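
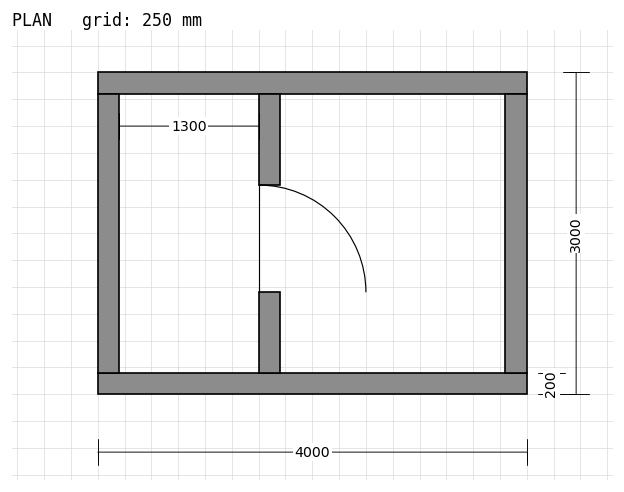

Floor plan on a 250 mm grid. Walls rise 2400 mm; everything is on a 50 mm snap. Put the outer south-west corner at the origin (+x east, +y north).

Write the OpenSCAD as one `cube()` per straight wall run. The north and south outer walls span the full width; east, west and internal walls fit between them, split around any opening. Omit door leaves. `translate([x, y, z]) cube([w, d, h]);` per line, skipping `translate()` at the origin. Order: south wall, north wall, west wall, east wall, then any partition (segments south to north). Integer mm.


cube([4000, 200, 2400]);
translate([0, 2800, 0]) cube([4000, 200, 2400]);
translate([0, 200, 0]) cube([200, 2600, 2400]);
translate([3800, 200, 0]) cube([200, 2600, 2400]);
translate([1500, 200, 0]) cube([200, 750, 2400]);
translate([1500, 1950, 0]) cube([200, 850, 2400]);


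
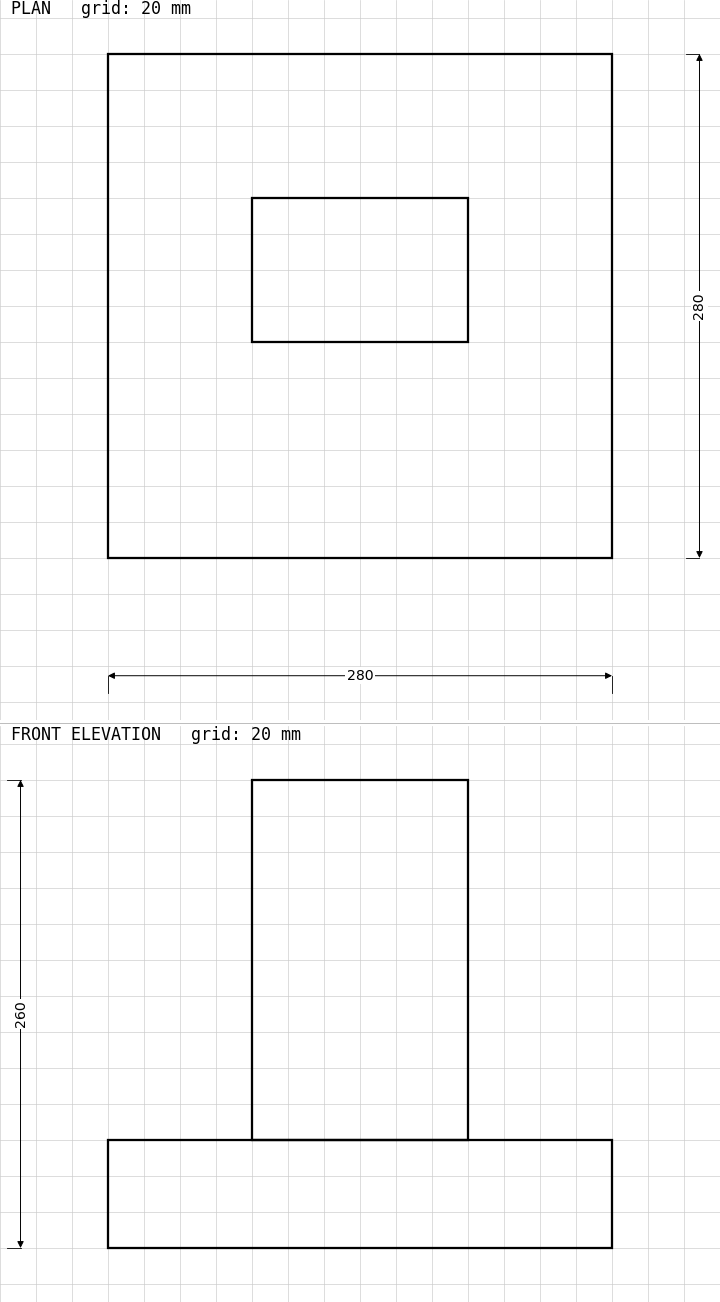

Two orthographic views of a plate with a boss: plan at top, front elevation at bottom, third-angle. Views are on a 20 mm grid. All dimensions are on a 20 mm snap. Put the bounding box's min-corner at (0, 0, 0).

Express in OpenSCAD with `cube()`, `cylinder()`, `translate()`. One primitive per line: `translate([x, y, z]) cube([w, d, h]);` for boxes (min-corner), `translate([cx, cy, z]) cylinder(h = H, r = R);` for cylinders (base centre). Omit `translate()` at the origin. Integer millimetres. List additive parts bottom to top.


cube([280, 280, 60]);
translate([80, 120, 60]) cube([120, 80, 200]);


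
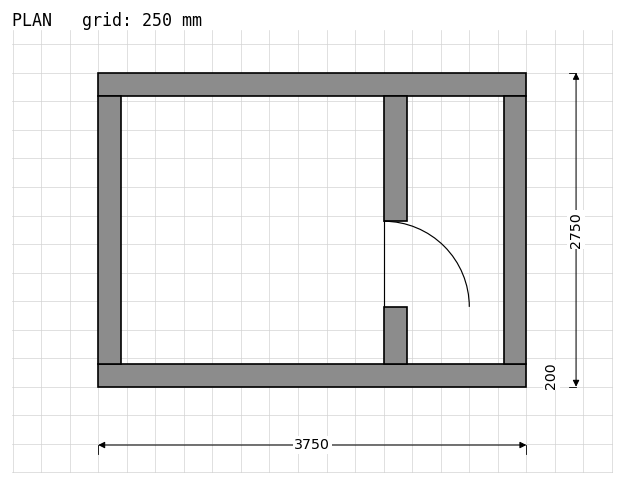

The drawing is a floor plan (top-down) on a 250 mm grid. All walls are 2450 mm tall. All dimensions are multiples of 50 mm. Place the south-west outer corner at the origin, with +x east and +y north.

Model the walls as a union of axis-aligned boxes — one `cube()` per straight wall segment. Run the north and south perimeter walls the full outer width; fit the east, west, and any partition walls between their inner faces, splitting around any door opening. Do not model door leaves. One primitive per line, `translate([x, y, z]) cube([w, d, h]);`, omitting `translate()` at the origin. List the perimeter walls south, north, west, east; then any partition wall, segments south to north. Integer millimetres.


cube([3750, 200, 2450]);
translate([0, 2550, 0]) cube([3750, 200, 2450]);
translate([0, 200, 0]) cube([200, 2350, 2450]);
translate([3550, 200, 0]) cube([200, 2350, 2450]);
translate([2500, 200, 0]) cube([200, 500, 2450]);
translate([2500, 1450, 0]) cube([200, 1100, 2450]);


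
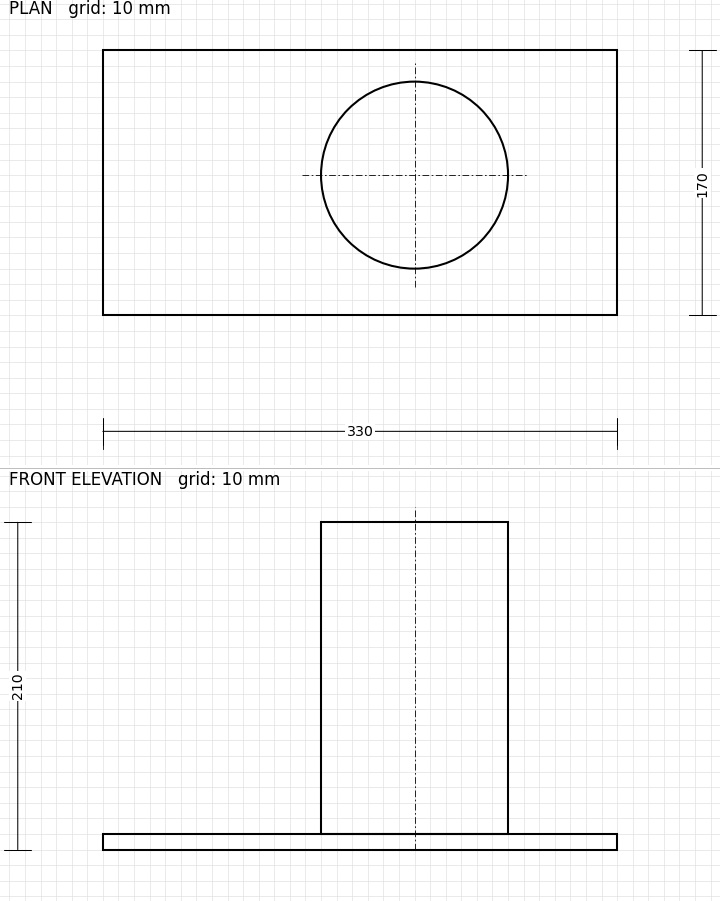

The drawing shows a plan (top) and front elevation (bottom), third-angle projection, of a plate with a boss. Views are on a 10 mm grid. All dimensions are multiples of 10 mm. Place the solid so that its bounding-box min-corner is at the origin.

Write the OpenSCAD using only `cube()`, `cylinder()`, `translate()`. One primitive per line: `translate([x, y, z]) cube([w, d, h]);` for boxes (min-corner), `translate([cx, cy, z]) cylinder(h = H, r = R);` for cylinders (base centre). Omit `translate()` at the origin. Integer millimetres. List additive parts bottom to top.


cube([330, 170, 10]);
translate([200, 90, 10]) cylinder(h = 200, r = 60);


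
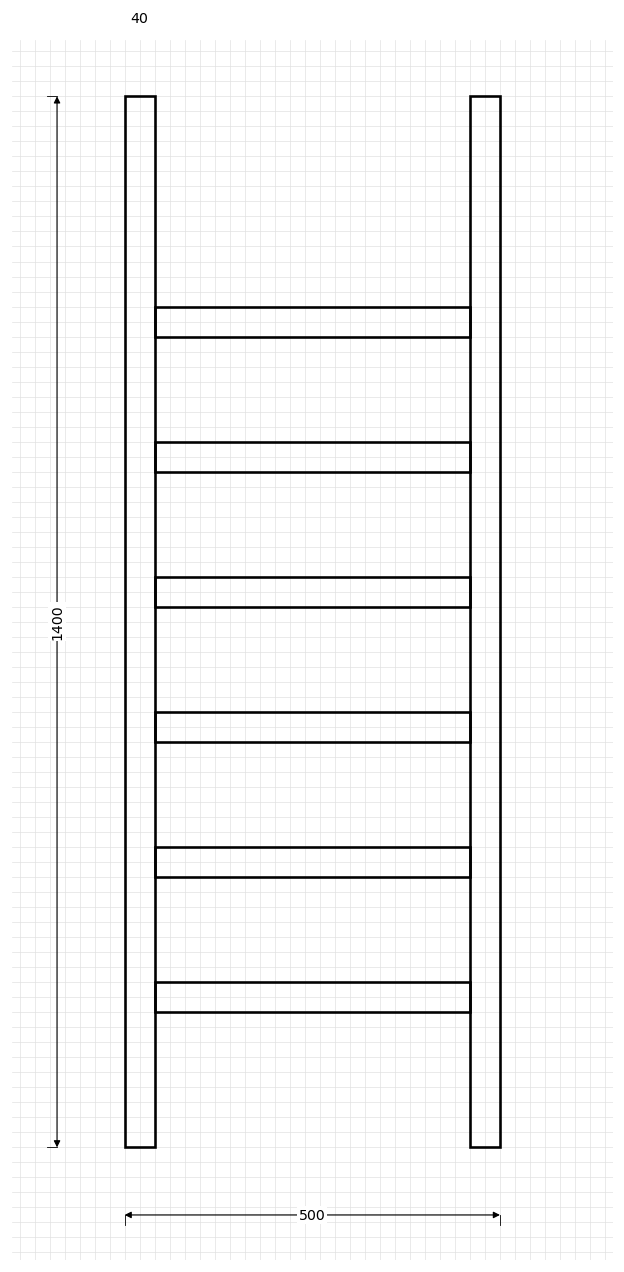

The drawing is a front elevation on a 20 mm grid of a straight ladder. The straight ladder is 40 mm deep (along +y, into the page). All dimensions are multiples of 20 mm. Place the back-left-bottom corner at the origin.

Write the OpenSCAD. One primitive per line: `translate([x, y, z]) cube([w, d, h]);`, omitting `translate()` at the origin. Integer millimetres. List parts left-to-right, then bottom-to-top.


cube([40, 40, 1400]);
translate([40, 0, 180]) cube([420, 40, 40]);
translate([40, 0, 360]) cube([420, 40, 40]);
translate([40, 0, 540]) cube([420, 40, 40]);
translate([40, 0, 720]) cube([420, 40, 40]);
translate([40, 0, 900]) cube([420, 40, 40]);
translate([40, 0, 1080]) cube([420, 40, 40]);
translate([460, 0, 0]) cube([40, 40, 1400]);


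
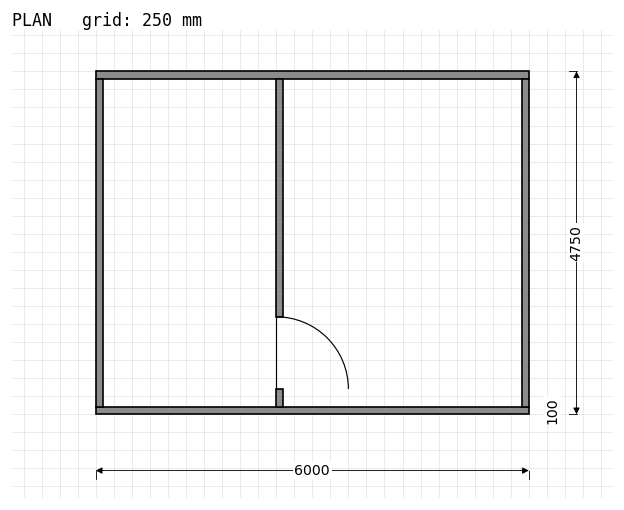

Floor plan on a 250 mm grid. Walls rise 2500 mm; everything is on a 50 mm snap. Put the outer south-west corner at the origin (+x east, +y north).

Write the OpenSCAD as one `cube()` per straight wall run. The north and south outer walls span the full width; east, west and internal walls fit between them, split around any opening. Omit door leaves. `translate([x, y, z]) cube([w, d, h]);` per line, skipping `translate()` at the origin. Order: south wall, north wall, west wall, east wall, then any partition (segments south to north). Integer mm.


cube([6000, 100, 2500]);
translate([0, 4650, 0]) cube([6000, 100, 2500]);
translate([0, 100, 0]) cube([100, 4550, 2500]);
translate([5900, 100, 0]) cube([100, 4550, 2500]);
translate([2500, 100, 0]) cube([100, 250, 2500]);
translate([2500, 1350, 0]) cube([100, 3300, 2500]);


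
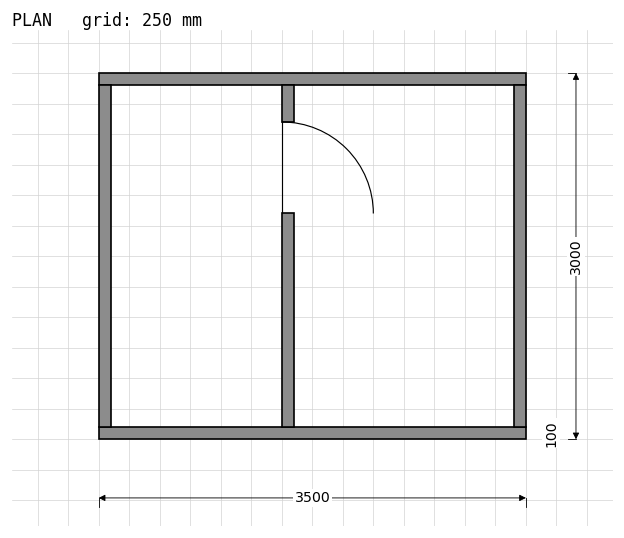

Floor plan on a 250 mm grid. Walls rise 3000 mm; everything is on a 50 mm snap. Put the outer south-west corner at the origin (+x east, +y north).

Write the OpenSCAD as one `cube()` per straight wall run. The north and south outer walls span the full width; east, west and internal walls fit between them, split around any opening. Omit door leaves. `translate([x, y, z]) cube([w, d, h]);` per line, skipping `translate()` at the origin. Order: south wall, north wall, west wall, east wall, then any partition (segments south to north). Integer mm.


cube([3500, 100, 3000]);
translate([0, 2900, 0]) cube([3500, 100, 3000]);
translate([0, 100, 0]) cube([100, 2800, 3000]);
translate([3400, 100, 0]) cube([100, 2800, 3000]);
translate([1500, 100, 0]) cube([100, 1750, 3000]);
translate([1500, 2600, 0]) cube([100, 300, 3000]);


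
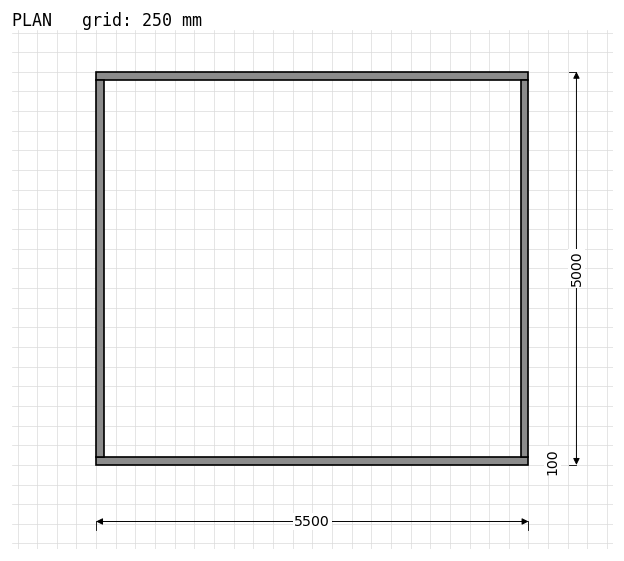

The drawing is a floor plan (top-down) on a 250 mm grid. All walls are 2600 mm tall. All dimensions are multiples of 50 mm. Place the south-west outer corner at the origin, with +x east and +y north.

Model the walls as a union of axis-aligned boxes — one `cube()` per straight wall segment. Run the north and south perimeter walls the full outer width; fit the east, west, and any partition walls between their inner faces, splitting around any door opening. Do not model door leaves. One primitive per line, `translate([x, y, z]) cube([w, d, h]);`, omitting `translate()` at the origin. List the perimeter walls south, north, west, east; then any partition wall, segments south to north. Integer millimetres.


cube([5500, 100, 2600]);
translate([0, 4900, 0]) cube([5500, 100, 2600]);
translate([0, 100, 0]) cube([100, 4800, 2600]);
translate([5400, 100, 0]) cube([100, 4800, 2600]);


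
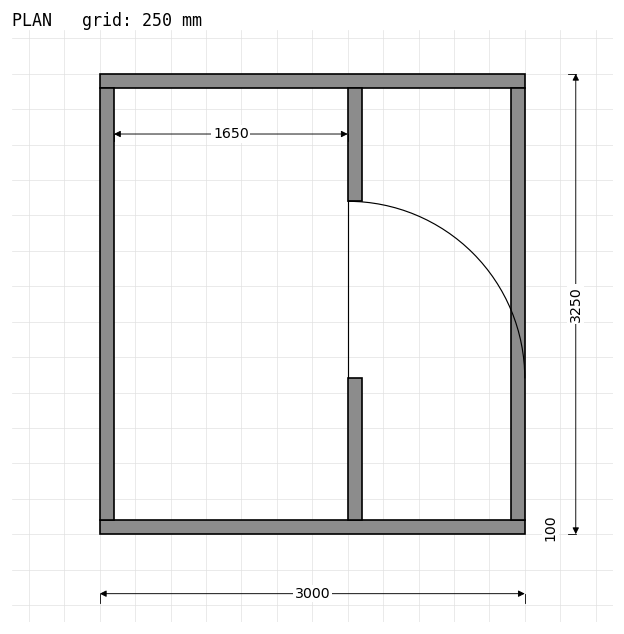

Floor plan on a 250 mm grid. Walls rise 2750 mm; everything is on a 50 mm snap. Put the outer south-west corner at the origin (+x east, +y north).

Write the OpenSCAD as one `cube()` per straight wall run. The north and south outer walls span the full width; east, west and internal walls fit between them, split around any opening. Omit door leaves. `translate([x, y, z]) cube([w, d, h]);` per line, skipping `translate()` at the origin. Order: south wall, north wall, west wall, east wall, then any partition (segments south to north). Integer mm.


cube([3000, 100, 2750]);
translate([0, 3150, 0]) cube([3000, 100, 2750]);
translate([0, 100, 0]) cube([100, 3050, 2750]);
translate([2900, 100, 0]) cube([100, 3050, 2750]);
translate([1750, 100, 0]) cube([100, 1000, 2750]);
translate([1750, 2350, 0]) cube([100, 800, 2750]);


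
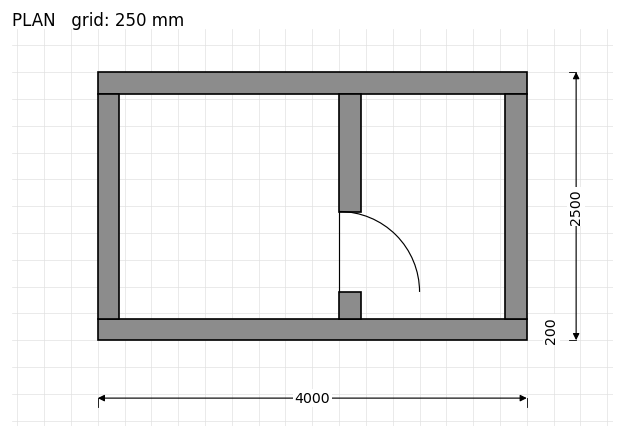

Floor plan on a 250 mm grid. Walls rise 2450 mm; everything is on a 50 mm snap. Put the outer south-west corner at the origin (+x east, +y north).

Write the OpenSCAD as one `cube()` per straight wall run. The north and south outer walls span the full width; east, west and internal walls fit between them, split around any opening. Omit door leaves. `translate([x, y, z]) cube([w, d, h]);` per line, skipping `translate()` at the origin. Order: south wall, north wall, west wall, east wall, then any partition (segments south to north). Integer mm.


cube([4000, 200, 2450]);
translate([0, 2300, 0]) cube([4000, 200, 2450]);
translate([0, 200, 0]) cube([200, 2100, 2450]);
translate([3800, 200, 0]) cube([200, 2100, 2450]);
translate([2250, 200, 0]) cube([200, 250, 2450]);
translate([2250, 1200, 0]) cube([200, 1100, 2450]);


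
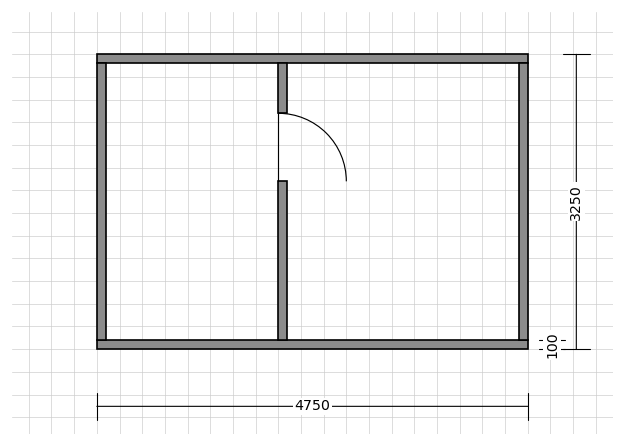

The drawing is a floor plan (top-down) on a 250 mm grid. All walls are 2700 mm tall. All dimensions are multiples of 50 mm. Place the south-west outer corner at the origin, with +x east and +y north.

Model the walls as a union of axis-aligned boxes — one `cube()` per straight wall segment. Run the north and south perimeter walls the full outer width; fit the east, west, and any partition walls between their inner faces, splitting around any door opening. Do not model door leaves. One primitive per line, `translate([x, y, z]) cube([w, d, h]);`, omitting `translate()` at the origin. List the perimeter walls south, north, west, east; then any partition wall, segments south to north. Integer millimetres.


cube([4750, 100, 2700]);
translate([0, 3150, 0]) cube([4750, 100, 2700]);
translate([0, 100, 0]) cube([100, 3050, 2700]);
translate([4650, 100, 0]) cube([100, 3050, 2700]);
translate([2000, 100, 0]) cube([100, 1750, 2700]);
translate([2000, 2600, 0]) cube([100, 550, 2700]);


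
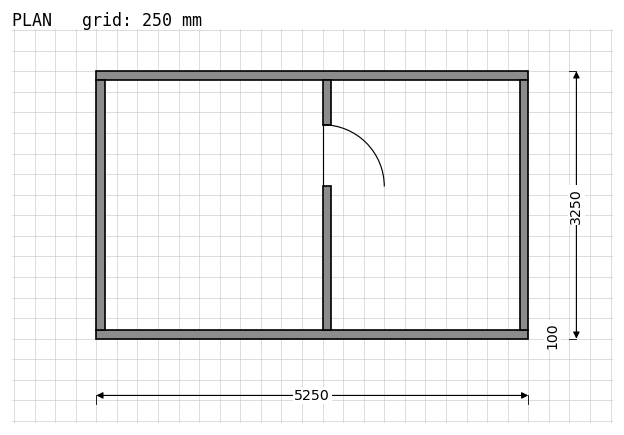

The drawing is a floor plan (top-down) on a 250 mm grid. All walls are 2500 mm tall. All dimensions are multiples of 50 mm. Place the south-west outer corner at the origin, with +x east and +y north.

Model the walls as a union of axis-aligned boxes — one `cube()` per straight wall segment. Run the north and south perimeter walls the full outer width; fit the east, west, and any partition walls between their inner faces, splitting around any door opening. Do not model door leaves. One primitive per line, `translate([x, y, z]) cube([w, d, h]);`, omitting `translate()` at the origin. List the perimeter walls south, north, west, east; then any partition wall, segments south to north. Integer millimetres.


cube([5250, 100, 2500]);
translate([0, 3150, 0]) cube([5250, 100, 2500]);
translate([0, 100, 0]) cube([100, 3050, 2500]);
translate([5150, 100, 0]) cube([100, 3050, 2500]);
translate([2750, 100, 0]) cube([100, 1750, 2500]);
translate([2750, 2600, 0]) cube([100, 550, 2500]);


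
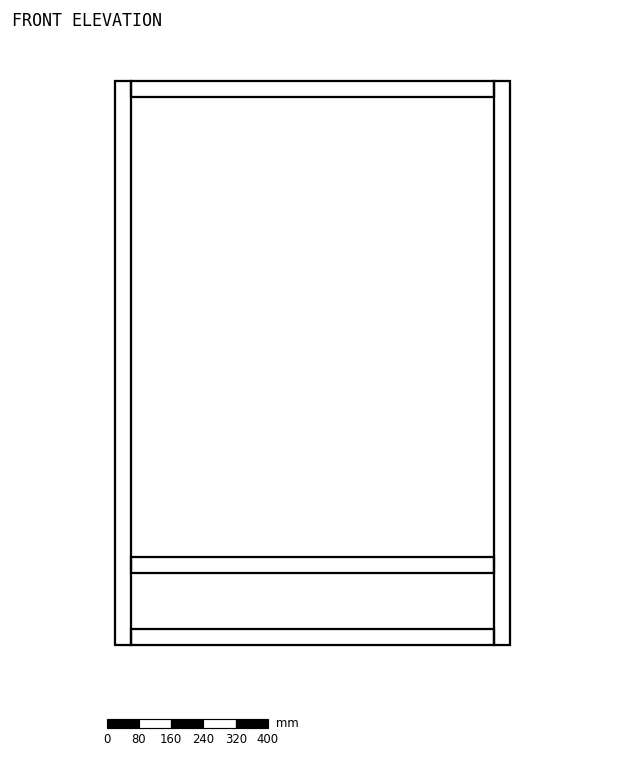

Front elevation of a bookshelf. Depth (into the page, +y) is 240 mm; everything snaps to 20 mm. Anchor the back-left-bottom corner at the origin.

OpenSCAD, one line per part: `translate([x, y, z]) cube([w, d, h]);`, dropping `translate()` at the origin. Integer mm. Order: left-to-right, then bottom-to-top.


cube([40, 240, 1400]);
translate([40, 0, 0]) cube([900, 240, 40]);
translate([40, 0, 180]) cube([900, 240, 40]);
translate([40, 0, 1360]) cube([900, 240, 40]);
translate([940, 0, 0]) cube([40, 240, 1400]);


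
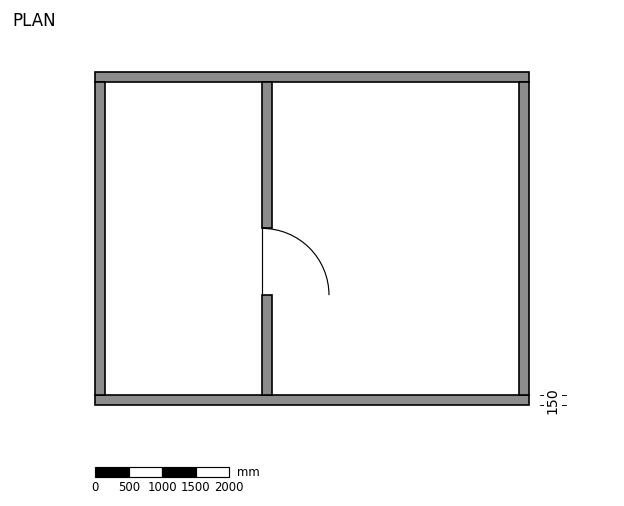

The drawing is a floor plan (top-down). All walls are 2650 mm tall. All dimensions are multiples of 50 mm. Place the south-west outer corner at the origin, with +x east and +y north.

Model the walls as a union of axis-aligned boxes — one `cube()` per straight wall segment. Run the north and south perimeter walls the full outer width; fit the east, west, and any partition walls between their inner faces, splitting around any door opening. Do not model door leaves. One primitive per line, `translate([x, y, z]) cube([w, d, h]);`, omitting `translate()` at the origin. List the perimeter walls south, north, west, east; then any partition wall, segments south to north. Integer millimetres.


cube([6500, 150, 2650]);
translate([0, 4850, 0]) cube([6500, 150, 2650]);
translate([0, 150, 0]) cube([150, 4700, 2650]);
translate([6350, 150, 0]) cube([150, 4700, 2650]);
translate([2500, 150, 0]) cube([150, 1500, 2650]);
translate([2500, 2650, 0]) cube([150, 2200, 2650]);


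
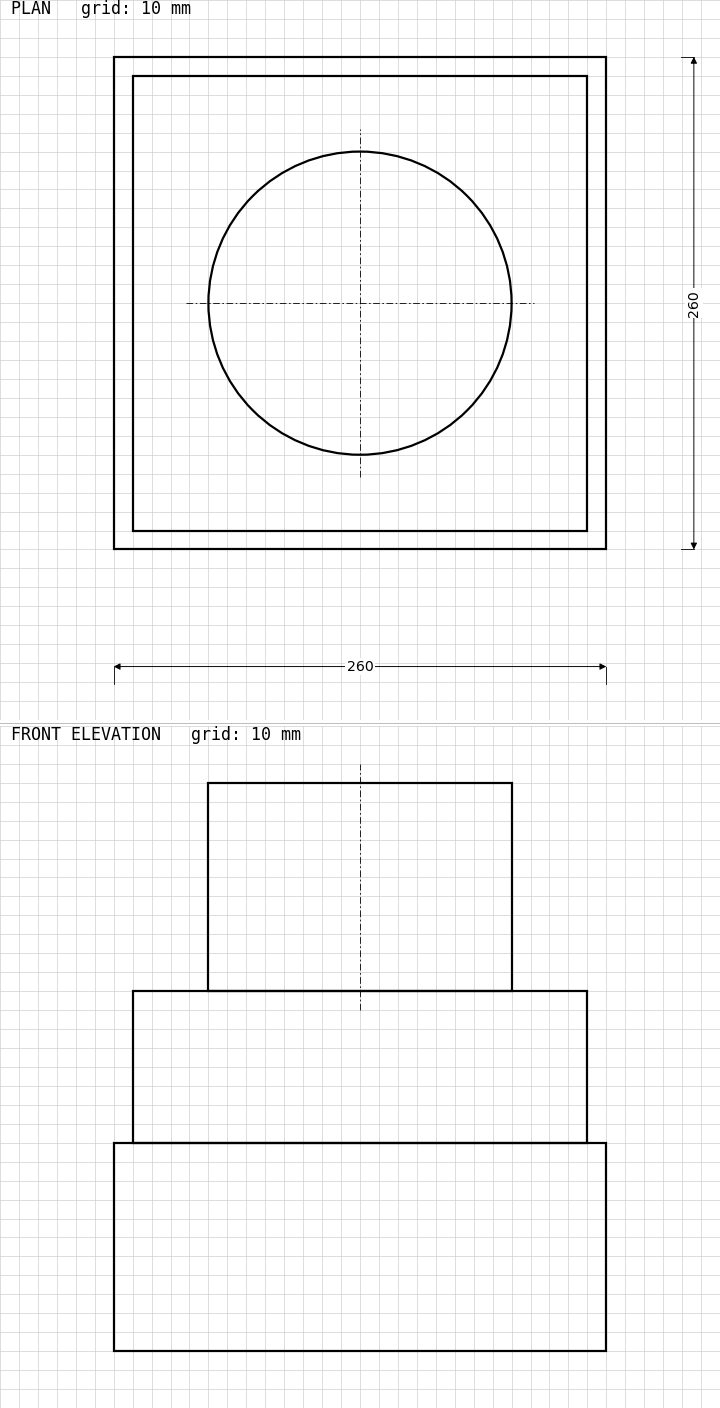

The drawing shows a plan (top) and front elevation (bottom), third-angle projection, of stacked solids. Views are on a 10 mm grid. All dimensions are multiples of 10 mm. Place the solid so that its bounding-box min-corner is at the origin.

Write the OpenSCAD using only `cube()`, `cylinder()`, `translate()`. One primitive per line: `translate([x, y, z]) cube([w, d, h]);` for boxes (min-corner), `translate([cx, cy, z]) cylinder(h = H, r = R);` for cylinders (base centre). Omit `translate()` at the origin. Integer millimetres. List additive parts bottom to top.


cube([260, 260, 110]);
translate([10, 10, 110]) cube([240, 240, 80]);
translate([130, 130, 190]) cylinder(h = 110, r = 80);


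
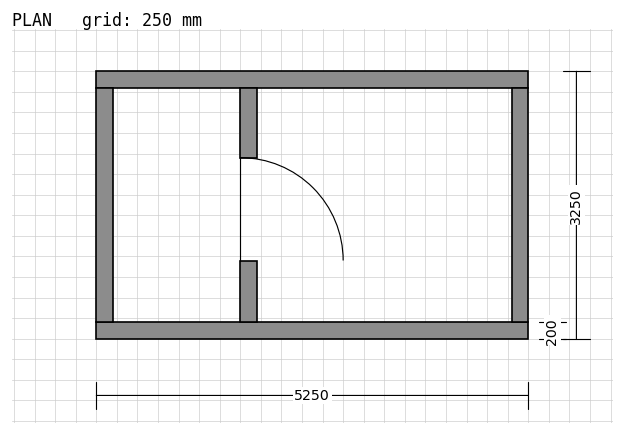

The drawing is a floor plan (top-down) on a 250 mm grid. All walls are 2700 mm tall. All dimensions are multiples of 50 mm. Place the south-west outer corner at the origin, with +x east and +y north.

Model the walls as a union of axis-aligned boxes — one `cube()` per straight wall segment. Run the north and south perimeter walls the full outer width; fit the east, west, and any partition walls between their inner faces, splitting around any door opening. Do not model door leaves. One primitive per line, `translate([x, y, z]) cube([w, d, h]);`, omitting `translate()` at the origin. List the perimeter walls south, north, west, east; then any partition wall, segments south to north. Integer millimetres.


cube([5250, 200, 2700]);
translate([0, 3050, 0]) cube([5250, 200, 2700]);
translate([0, 200, 0]) cube([200, 2850, 2700]);
translate([5050, 200, 0]) cube([200, 2850, 2700]);
translate([1750, 200, 0]) cube([200, 750, 2700]);
translate([1750, 2200, 0]) cube([200, 850, 2700]);


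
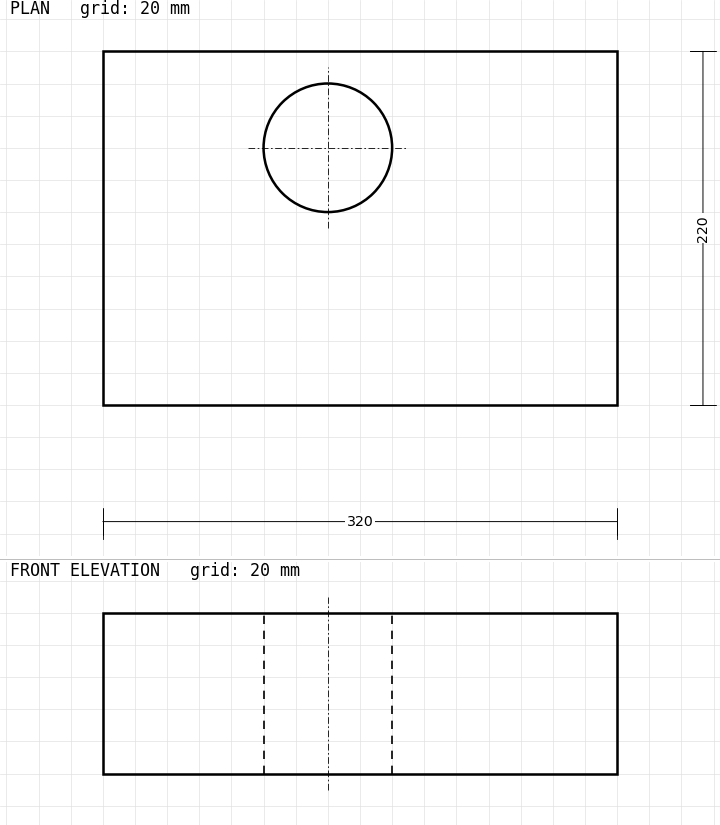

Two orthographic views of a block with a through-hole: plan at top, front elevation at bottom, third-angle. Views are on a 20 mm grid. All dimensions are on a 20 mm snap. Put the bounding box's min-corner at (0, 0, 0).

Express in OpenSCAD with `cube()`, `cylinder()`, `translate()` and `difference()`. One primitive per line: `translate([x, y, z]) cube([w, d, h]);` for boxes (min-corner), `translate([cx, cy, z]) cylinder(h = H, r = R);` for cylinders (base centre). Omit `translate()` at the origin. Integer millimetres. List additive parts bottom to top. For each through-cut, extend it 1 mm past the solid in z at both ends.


difference() {
  cube([320, 220, 100]);
  translate([140, 160, -1]) cylinder(h = 102, r = 40);
}


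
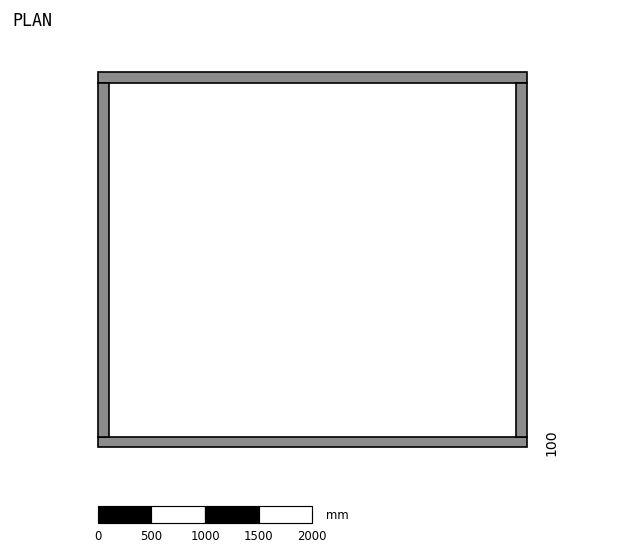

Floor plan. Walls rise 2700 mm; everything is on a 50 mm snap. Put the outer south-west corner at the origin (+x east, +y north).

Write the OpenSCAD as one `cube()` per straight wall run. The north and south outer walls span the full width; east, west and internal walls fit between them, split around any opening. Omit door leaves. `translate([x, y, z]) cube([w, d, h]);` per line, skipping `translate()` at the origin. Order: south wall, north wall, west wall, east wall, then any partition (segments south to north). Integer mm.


cube([4000, 100, 2700]);
translate([0, 3400, 0]) cube([4000, 100, 2700]);
translate([0, 100, 0]) cube([100, 3300, 2700]);
translate([3900, 100, 0]) cube([100, 3300, 2700]);


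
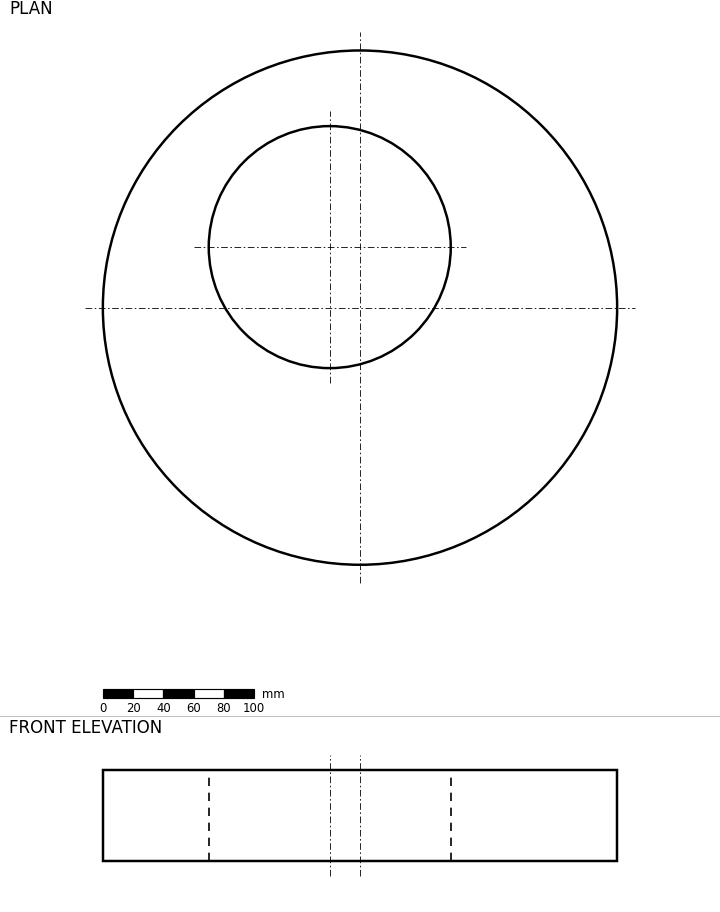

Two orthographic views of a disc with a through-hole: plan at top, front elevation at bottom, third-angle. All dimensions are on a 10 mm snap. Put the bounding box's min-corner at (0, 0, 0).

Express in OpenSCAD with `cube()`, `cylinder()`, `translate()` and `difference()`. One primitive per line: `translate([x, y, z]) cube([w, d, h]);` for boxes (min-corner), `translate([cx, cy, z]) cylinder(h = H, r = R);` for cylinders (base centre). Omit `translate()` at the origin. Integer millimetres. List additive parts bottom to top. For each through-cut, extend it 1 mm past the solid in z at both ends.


difference() {
  translate([170, 170, 0]) cylinder(h = 60, r = 170);
  translate([150, 210, -1]) cylinder(h = 62, r = 80);
}


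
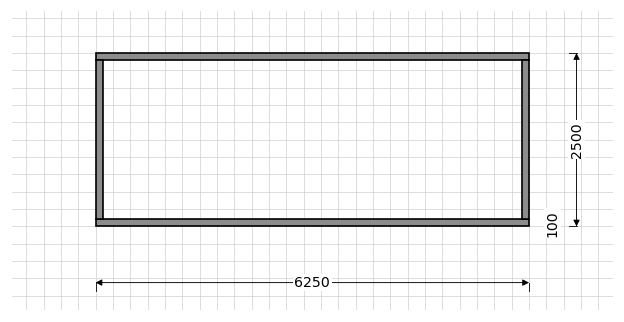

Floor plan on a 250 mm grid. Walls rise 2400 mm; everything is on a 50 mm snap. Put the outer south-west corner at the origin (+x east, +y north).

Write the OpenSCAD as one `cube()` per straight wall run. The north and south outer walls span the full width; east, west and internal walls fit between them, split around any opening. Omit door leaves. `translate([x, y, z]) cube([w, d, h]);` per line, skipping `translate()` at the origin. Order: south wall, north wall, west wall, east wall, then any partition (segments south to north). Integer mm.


cube([6250, 100, 2400]);
translate([0, 2400, 0]) cube([6250, 100, 2400]);
translate([0, 100, 0]) cube([100, 2300, 2400]);
translate([6150, 100, 0]) cube([100, 2300, 2400]);


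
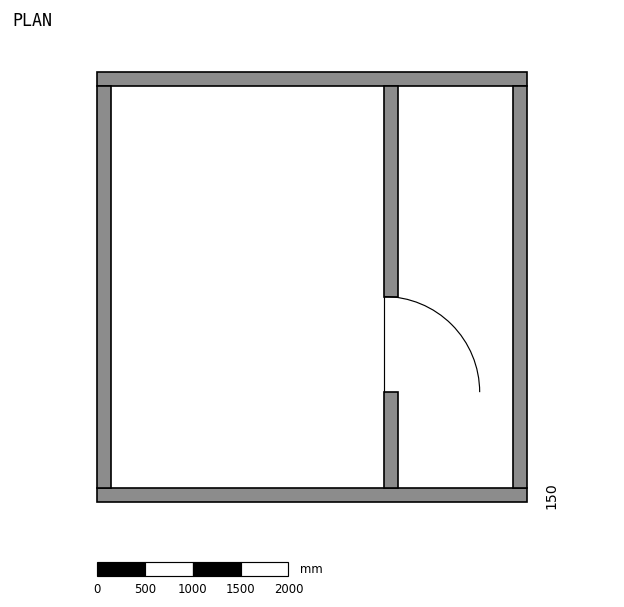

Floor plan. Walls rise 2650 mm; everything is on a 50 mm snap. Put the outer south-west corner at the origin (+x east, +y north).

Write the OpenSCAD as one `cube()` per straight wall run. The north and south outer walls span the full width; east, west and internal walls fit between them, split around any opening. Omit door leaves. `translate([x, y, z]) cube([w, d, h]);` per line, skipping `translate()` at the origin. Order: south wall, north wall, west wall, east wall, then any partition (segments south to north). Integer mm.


cube([4500, 150, 2650]);
translate([0, 4350, 0]) cube([4500, 150, 2650]);
translate([0, 150, 0]) cube([150, 4200, 2650]);
translate([4350, 150, 0]) cube([150, 4200, 2650]);
translate([3000, 150, 0]) cube([150, 1000, 2650]);
translate([3000, 2150, 0]) cube([150, 2200, 2650]);


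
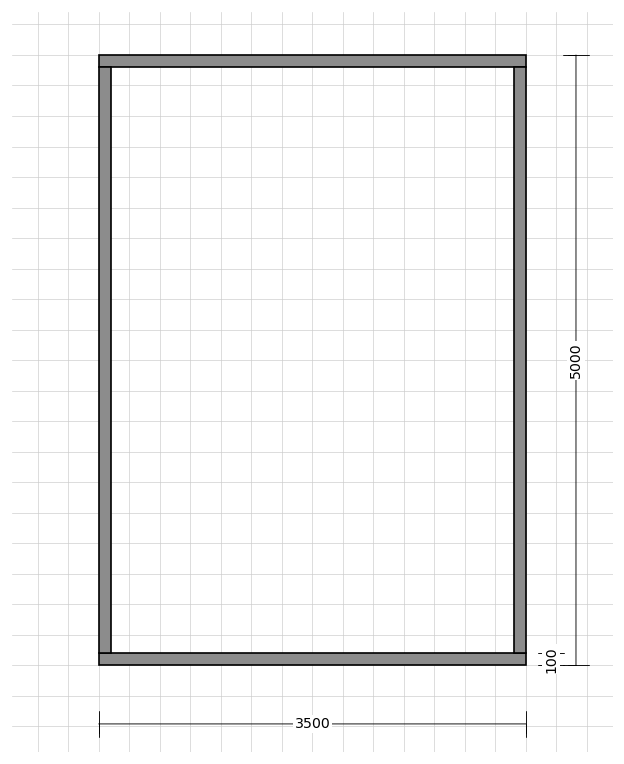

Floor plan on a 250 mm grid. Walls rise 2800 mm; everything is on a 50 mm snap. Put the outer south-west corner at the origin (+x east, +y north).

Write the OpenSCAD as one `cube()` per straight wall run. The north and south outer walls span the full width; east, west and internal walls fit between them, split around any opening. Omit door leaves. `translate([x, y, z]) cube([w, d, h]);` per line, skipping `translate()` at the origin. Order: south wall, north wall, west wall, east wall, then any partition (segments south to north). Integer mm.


cube([3500, 100, 2800]);
translate([0, 4900, 0]) cube([3500, 100, 2800]);
translate([0, 100, 0]) cube([100, 4800, 2800]);
translate([3400, 100, 0]) cube([100, 4800, 2800]);


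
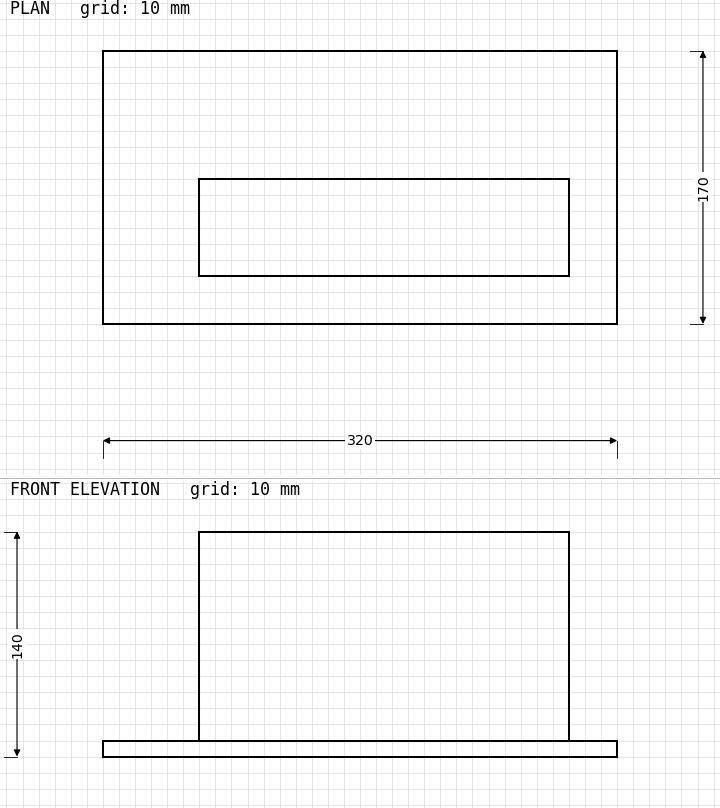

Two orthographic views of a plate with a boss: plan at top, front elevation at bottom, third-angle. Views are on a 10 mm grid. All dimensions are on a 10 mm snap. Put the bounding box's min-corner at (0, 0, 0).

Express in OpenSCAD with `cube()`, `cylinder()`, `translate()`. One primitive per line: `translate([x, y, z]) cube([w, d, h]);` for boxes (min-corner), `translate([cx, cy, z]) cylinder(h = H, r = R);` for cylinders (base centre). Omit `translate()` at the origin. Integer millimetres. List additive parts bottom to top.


cube([320, 170, 10]);
translate([60, 30, 10]) cube([230, 60, 130]);


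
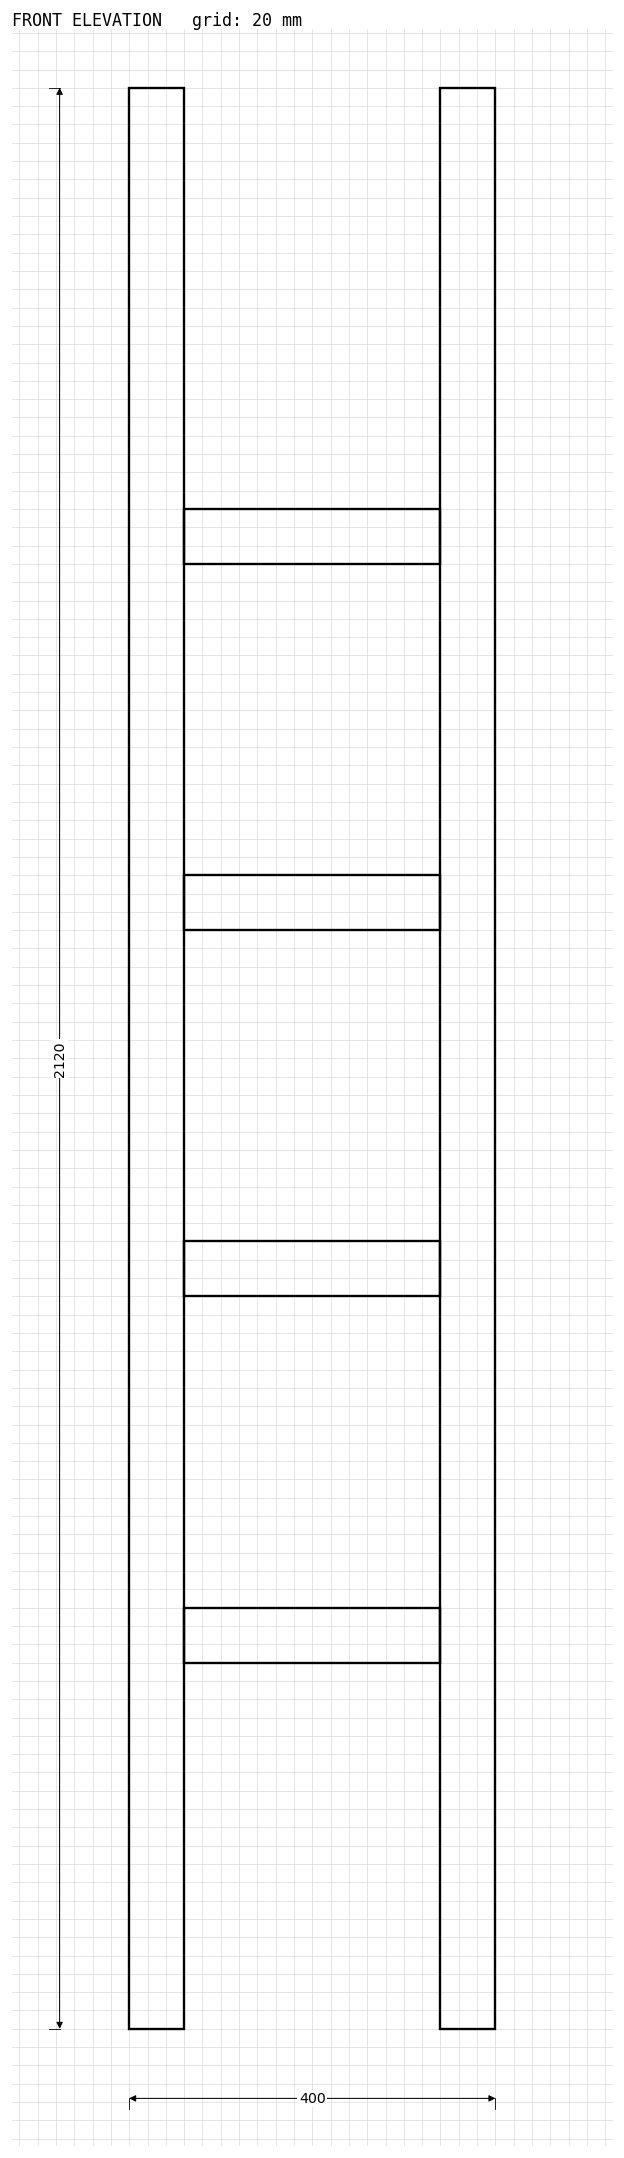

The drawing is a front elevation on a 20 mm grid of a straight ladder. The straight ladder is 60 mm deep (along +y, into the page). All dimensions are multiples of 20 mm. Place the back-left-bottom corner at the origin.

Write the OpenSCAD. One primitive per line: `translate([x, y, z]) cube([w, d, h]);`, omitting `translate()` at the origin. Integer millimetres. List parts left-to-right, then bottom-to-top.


cube([60, 60, 2120]);
translate([60, 0, 400]) cube([280, 60, 60]);
translate([60, 0, 800]) cube([280, 60, 60]);
translate([60, 0, 1200]) cube([280, 60, 60]);
translate([60, 0, 1600]) cube([280, 60, 60]);
translate([340, 0, 0]) cube([60, 60, 2120]);


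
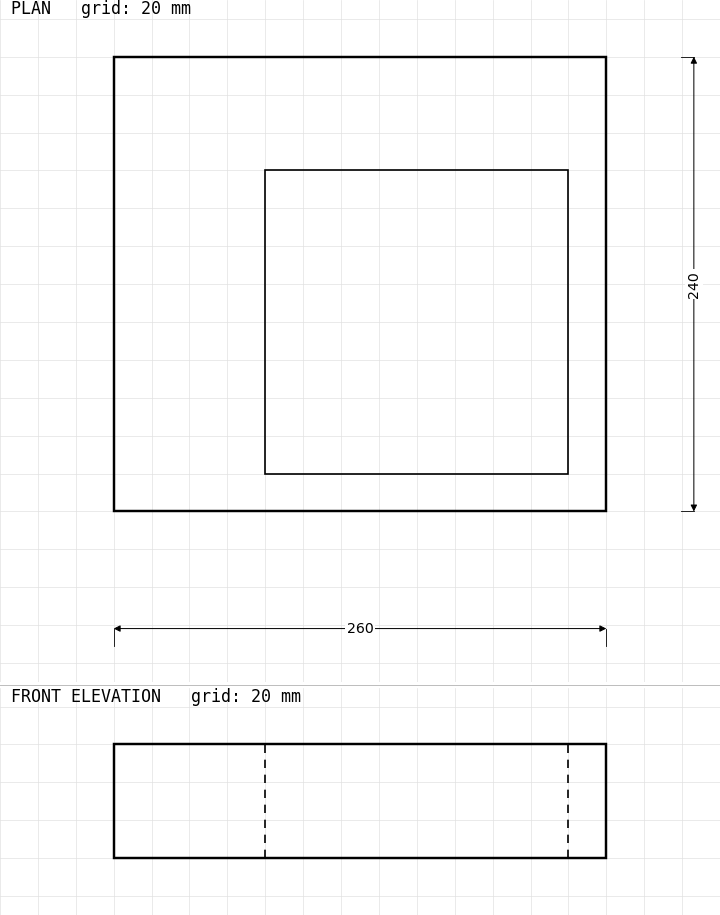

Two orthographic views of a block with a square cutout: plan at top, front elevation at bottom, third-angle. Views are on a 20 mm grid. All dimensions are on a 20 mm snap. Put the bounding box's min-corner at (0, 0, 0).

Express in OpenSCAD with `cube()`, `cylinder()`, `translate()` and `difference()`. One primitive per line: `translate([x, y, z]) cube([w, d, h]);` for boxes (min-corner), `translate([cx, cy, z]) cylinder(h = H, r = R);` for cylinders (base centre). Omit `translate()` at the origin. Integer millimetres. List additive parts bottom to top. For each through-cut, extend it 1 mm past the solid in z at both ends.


difference() {
  cube([260, 240, 60]);
  translate([80, 20, -1]) cube([160, 160, 62]);
}


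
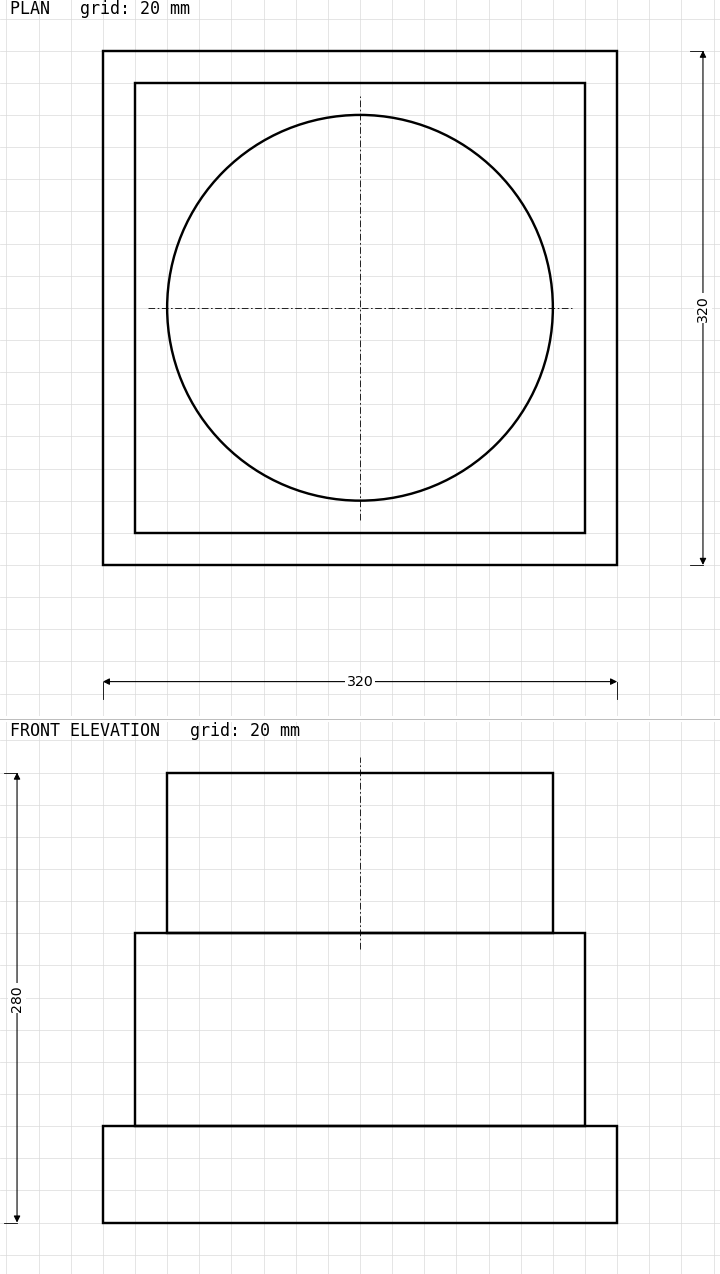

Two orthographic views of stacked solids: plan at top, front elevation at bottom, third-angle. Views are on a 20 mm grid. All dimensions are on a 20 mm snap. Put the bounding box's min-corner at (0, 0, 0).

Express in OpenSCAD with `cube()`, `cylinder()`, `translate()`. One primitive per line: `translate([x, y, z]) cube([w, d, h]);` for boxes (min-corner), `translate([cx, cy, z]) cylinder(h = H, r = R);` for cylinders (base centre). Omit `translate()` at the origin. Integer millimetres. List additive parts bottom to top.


cube([320, 320, 60]);
translate([20, 20, 60]) cube([280, 280, 120]);
translate([160, 160, 180]) cylinder(h = 100, r = 120);


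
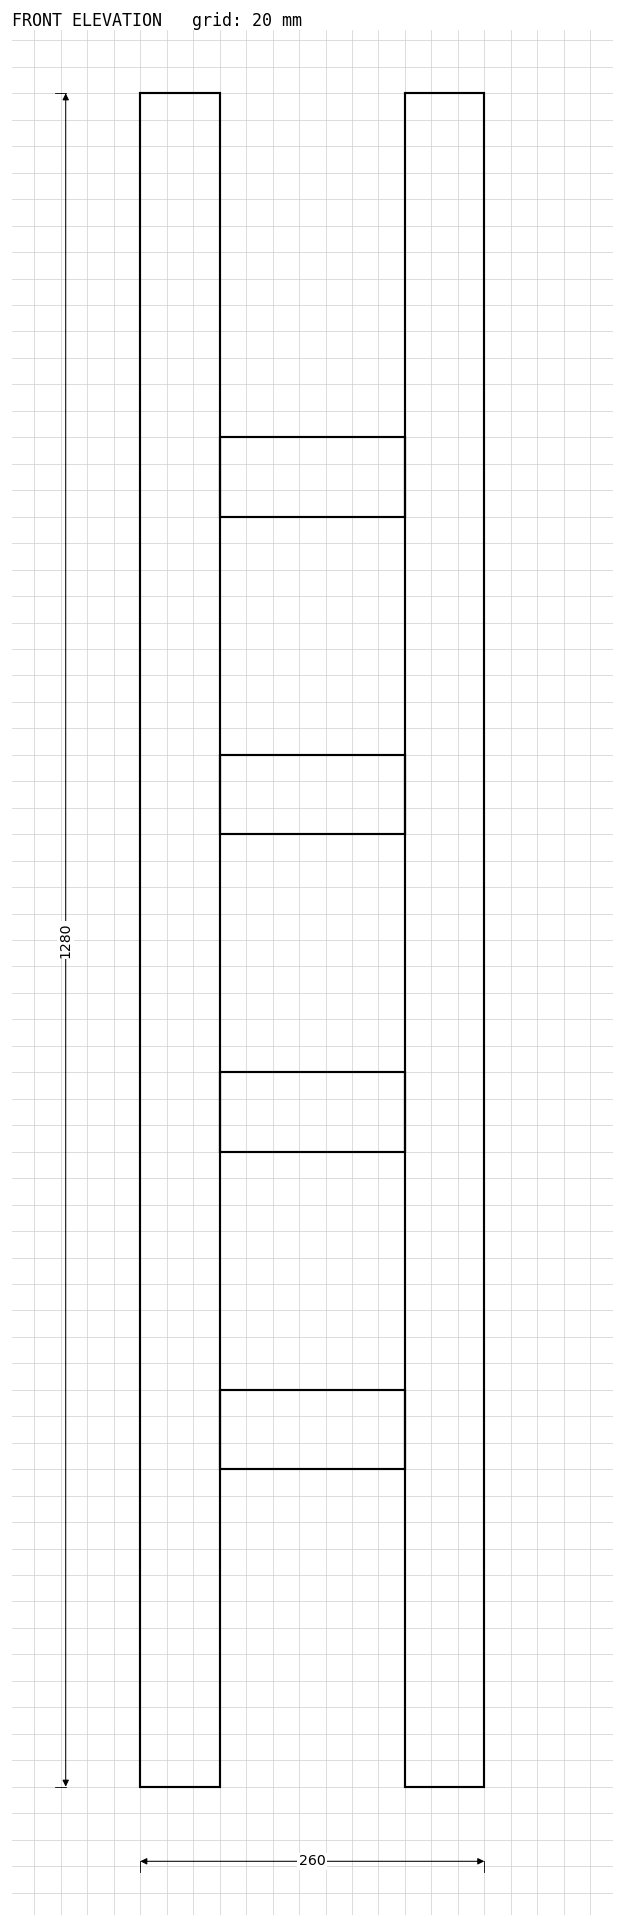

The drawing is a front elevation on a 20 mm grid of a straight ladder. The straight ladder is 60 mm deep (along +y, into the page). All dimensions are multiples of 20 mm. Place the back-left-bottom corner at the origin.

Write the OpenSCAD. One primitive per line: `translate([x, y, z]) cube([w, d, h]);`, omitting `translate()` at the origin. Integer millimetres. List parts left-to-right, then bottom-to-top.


cube([60, 60, 1280]);
translate([60, 0, 240]) cube([140, 60, 60]);
translate([60, 0, 480]) cube([140, 60, 60]);
translate([60, 0, 720]) cube([140, 60, 60]);
translate([60, 0, 960]) cube([140, 60, 60]);
translate([200, 0, 0]) cube([60, 60, 1280]);


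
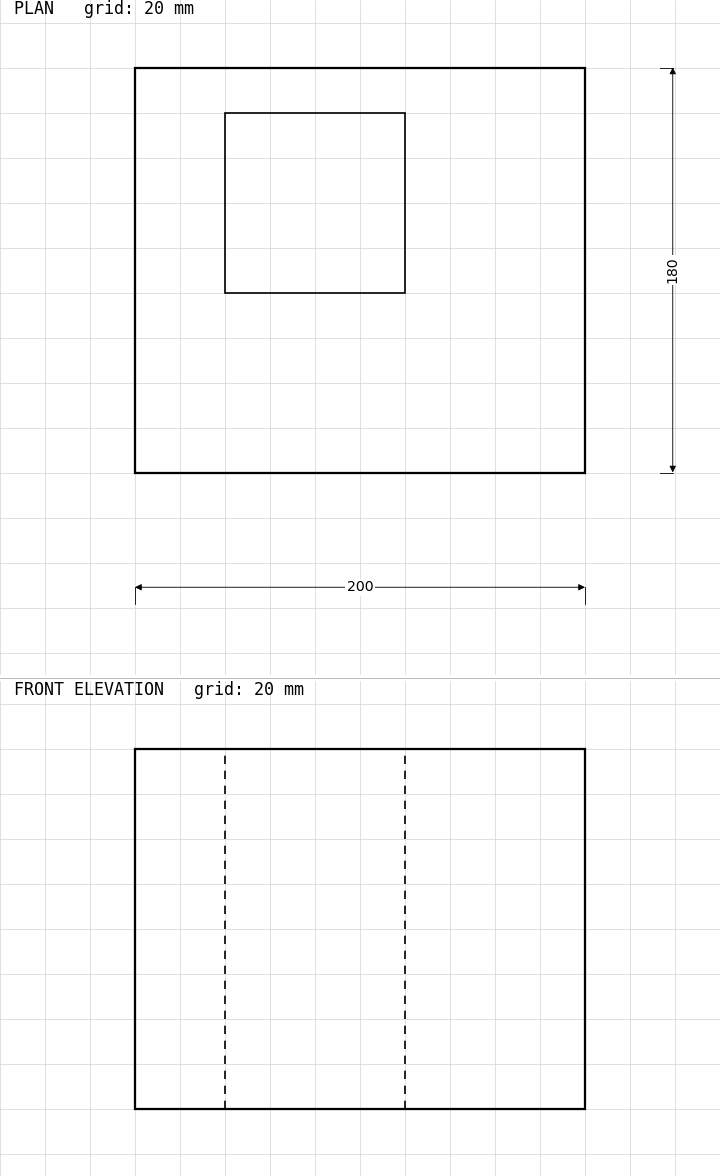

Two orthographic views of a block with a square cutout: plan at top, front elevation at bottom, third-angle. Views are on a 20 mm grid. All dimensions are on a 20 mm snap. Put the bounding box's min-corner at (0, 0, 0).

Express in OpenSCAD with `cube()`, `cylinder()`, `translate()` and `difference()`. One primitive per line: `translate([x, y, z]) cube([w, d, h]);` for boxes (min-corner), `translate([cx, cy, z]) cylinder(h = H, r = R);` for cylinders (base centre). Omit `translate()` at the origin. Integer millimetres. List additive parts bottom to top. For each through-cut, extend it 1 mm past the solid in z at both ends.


difference() {
  cube([200, 180, 160]);
  translate([40, 80, -1]) cube([80, 80, 162]);
}


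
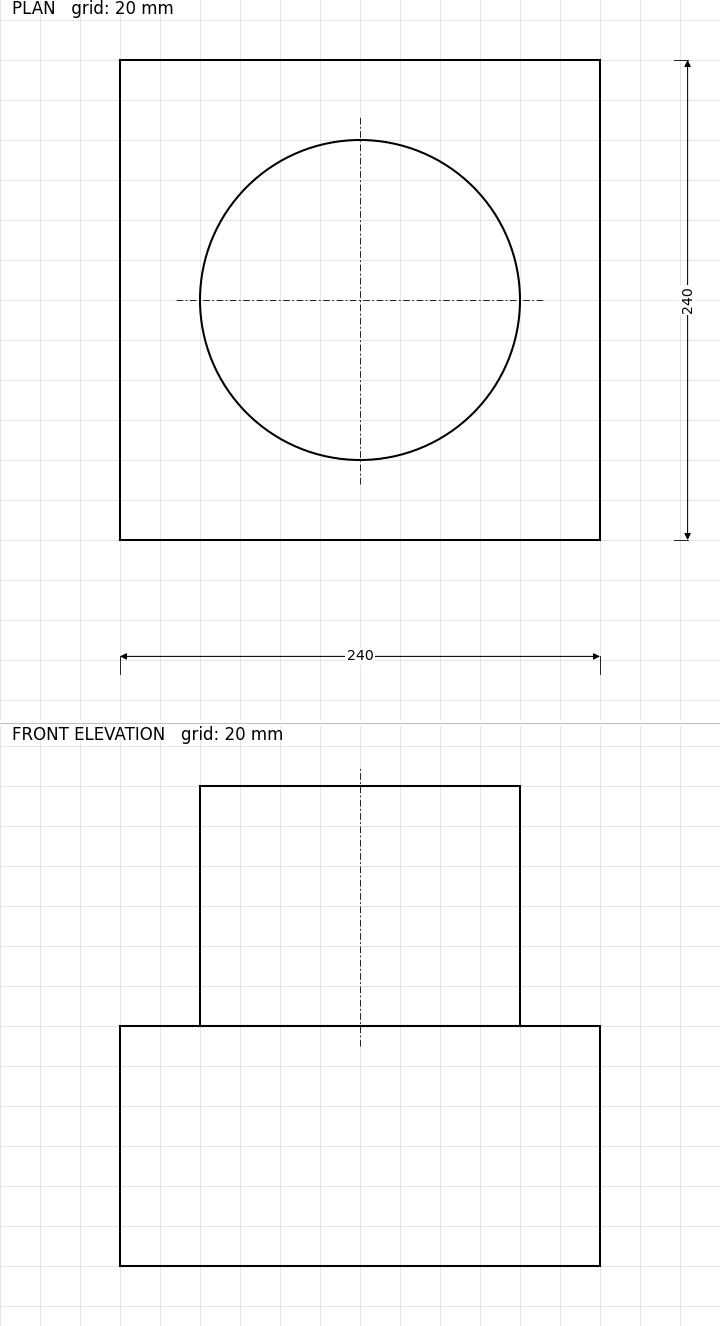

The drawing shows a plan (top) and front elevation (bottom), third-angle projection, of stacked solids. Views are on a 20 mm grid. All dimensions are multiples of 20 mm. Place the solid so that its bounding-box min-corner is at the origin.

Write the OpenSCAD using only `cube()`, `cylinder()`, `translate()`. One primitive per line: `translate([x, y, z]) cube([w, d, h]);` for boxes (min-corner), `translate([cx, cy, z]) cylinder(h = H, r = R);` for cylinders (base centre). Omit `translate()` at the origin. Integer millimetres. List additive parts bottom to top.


cube([240, 240, 120]);
translate([120, 120, 120]) cylinder(h = 120, r = 80);


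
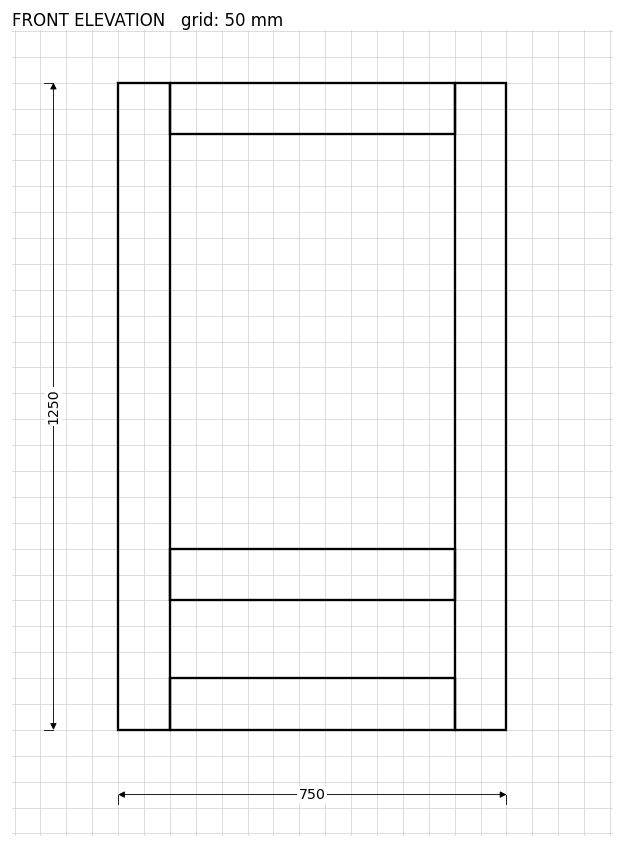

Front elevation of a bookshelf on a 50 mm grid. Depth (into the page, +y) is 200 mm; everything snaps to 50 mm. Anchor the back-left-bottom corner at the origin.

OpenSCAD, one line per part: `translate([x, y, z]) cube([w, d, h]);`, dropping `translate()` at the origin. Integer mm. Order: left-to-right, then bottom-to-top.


cube([100, 200, 1250]);
translate([100, 0, 0]) cube([550, 200, 100]);
translate([100, 0, 250]) cube([550, 200, 100]);
translate([100, 0, 1150]) cube([550, 200, 100]);
translate([650, 0, 0]) cube([100, 200, 1250]);


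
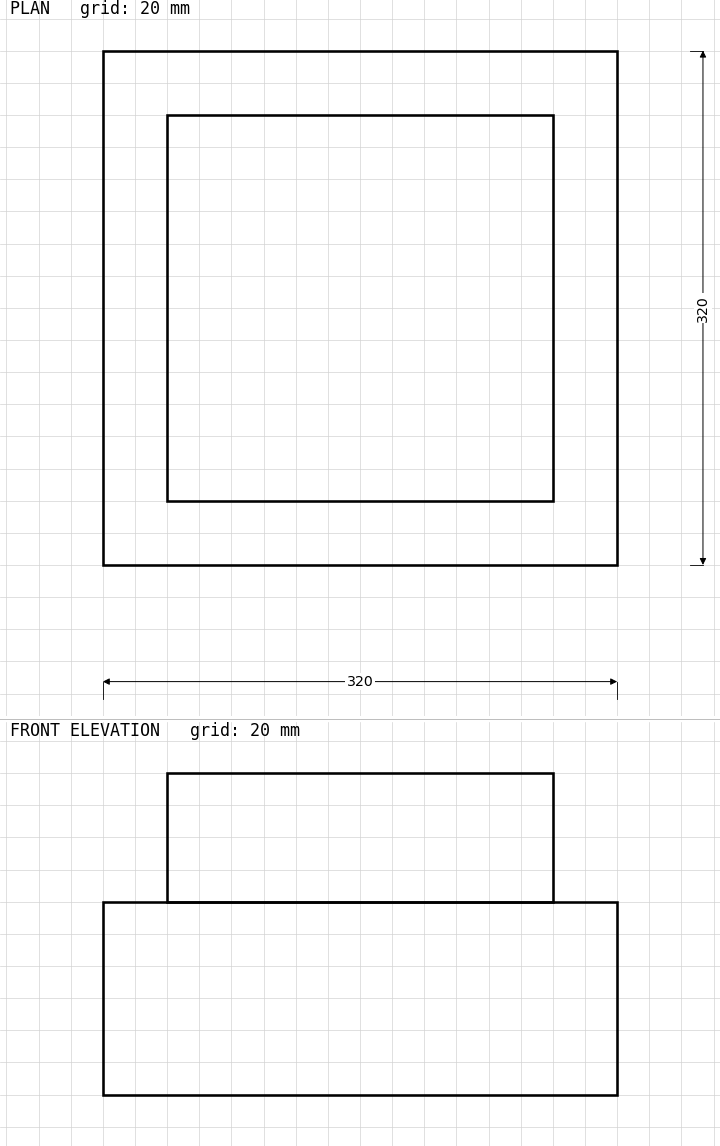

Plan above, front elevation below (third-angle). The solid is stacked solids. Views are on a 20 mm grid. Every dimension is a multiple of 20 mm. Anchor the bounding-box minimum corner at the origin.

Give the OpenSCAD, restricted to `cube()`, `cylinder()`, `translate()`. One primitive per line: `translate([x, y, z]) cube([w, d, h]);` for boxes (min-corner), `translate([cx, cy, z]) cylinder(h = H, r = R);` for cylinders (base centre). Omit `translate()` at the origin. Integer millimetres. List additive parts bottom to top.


cube([320, 320, 120]);
translate([40, 40, 120]) cube([240, 240, 80]);


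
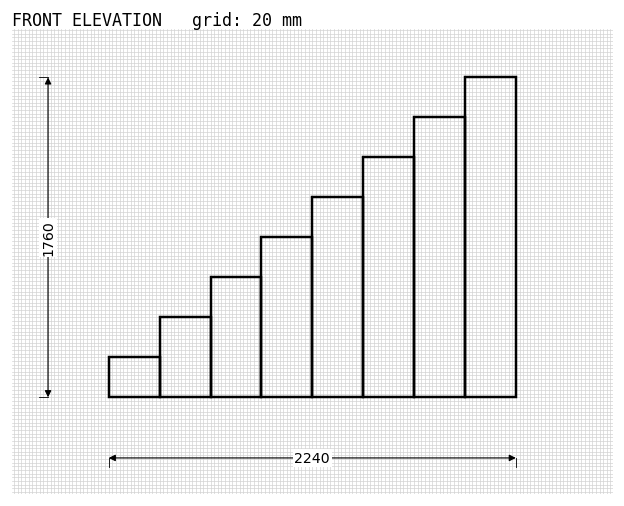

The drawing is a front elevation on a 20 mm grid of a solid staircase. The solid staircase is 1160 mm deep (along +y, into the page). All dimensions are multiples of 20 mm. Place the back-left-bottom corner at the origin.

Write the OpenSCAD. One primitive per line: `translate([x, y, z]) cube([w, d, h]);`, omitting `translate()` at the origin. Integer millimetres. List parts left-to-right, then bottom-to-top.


cube([280, 1160, 220]);
translate([280, 0, 0]) cube([280, 1160, 440]);
translate([560, 0, 0]) cube([280, 1160, 660]);
translate([840, 0, 0]) cube([280, 1160, 880]);
translate([1120, 0, 0]) cube([280, 1160, 1100]);
translate([1400, 0, 0]) cube([280, 1160, 1320]);
translate([1680, 0, 0]) cube([280, 1160, 1540]);
translate([1960, 0, 0]) cube([280, 1160, 1760]);


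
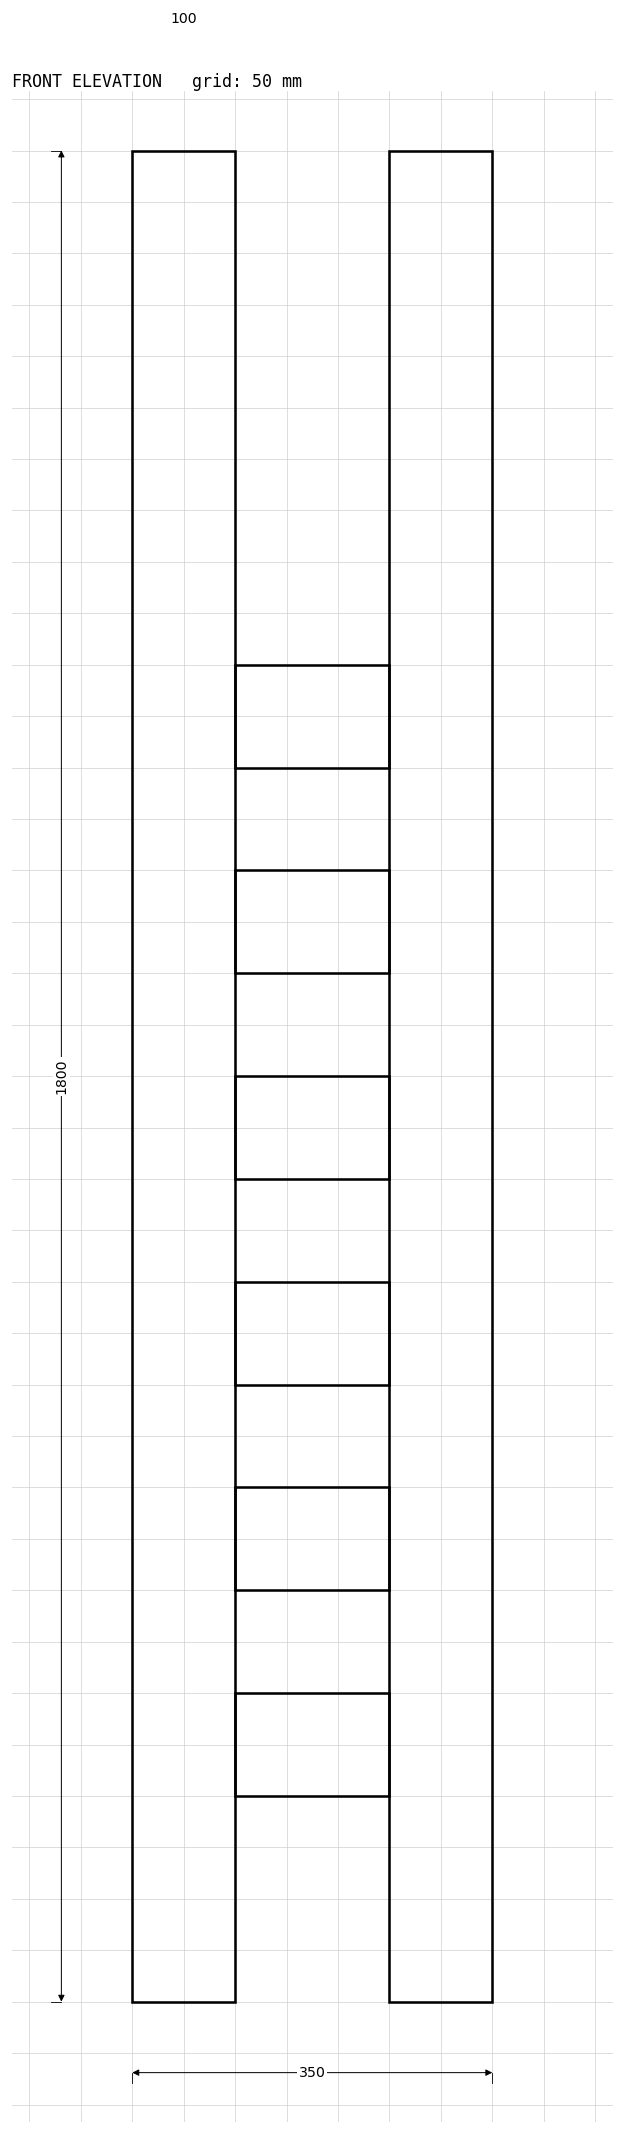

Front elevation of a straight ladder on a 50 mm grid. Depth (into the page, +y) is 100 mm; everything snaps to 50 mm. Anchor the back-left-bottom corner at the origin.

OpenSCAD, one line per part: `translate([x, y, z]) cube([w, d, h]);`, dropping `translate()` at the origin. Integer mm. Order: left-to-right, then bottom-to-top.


cube([100, 100, 1800]);
translate([100, 0, 200]) cube([150, 100, 100]);
translate([100, 0, 400]) cube([150, 100, 100]);
translate([100, 0, 600]) cube([150, 100, 100]);
translate([100, 0, 800]) cube([150, 100, 100]);
translate([100, 0, 1000]) cube([150, 100, 100]);
translate([100, 0, 1200]) cube([150, 100, 100]);
translate([250, 0, 0]) cube([100, 100, 1800]);


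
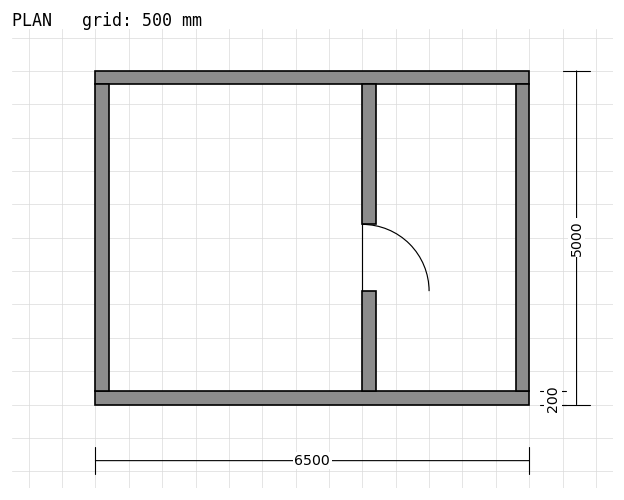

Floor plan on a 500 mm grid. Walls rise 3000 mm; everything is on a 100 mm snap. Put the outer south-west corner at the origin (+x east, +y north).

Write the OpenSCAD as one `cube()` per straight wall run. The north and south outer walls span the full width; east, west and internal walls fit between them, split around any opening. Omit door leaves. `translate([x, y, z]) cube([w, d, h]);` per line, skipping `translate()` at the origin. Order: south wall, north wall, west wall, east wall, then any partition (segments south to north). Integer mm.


cube([6500, 200, 3000]);
translate([0, 4800, 0]) cube([6500, 200, 3000]);
translate([0, 200, 0]) cube([200, 4600, 3000]);
translate([6300, 200, 0]) cube([200, 4600, 3000]);
translate([4000, 200, 0]) cube([200, 1500, 3000]);
translate([4000, 2700, 0]) cube([200, 2100, 3000]);


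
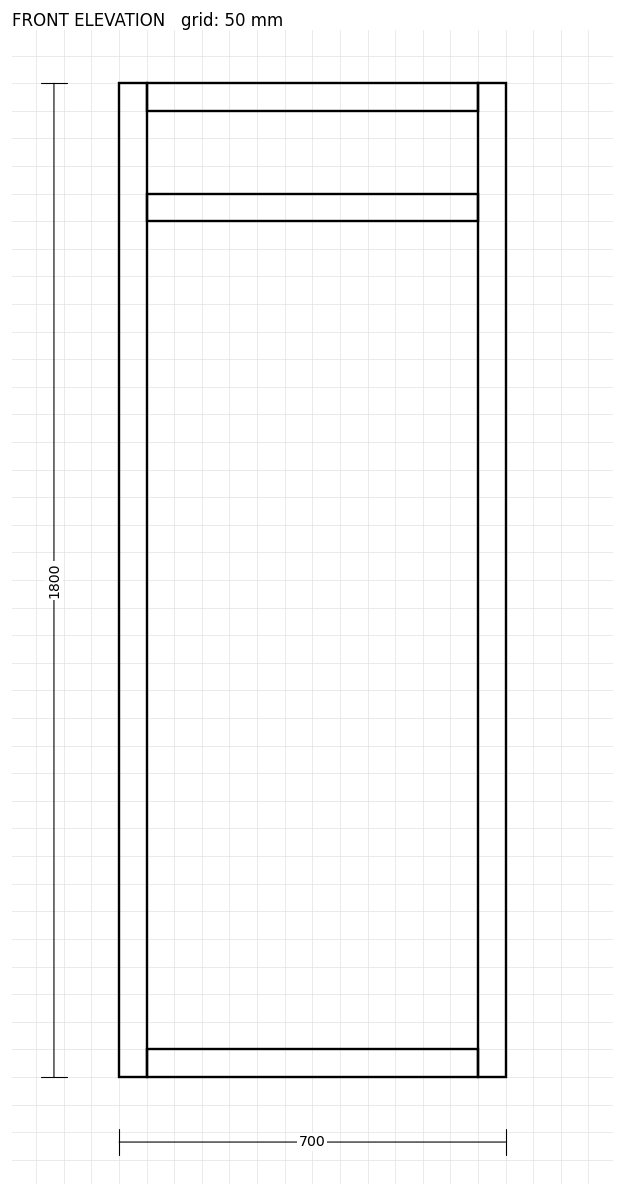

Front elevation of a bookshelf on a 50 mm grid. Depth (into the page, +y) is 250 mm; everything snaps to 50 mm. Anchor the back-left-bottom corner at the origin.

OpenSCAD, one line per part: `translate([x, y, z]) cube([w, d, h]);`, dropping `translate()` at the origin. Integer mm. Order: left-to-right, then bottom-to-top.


cube([50, 250, 1800]);
translate([50, 0, 0]) cube([600, 250, 50]);
translate([50, 0, 1550]) cube([600, 250, 50]);
translate([50, 0, 1750]) cube([600, 250, 50]);
translate([650, 0, 0]) cube([50, 250, 1800]);


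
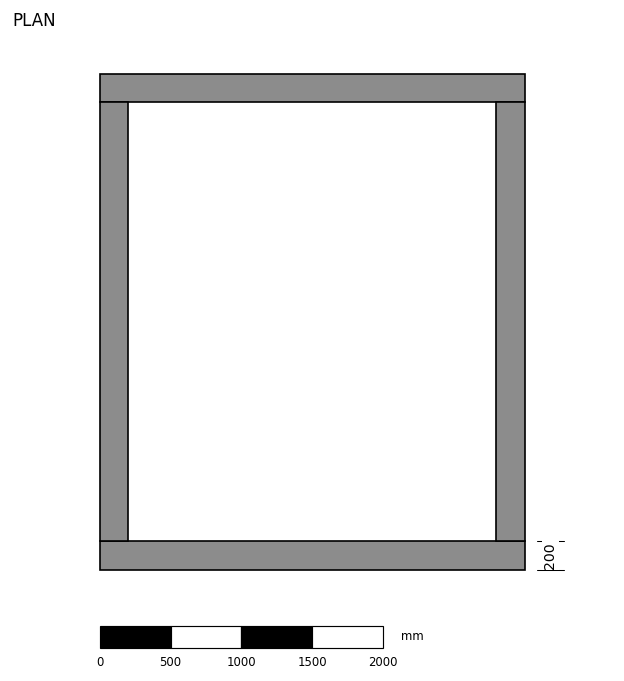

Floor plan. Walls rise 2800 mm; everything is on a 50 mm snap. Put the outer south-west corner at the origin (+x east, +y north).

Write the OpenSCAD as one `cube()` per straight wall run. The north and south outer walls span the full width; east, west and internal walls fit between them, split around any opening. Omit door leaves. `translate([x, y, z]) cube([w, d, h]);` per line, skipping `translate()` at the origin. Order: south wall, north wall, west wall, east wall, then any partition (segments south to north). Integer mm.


cube([3000, 200, 2800]);
translate([0, 3300, 0]) cube([3000, 200, 2800]);
translate([0, 200, 0]) cube([200, 3100, 2800]);
translate([2800, 200, 0]) cube([200, 3100, 2800]);


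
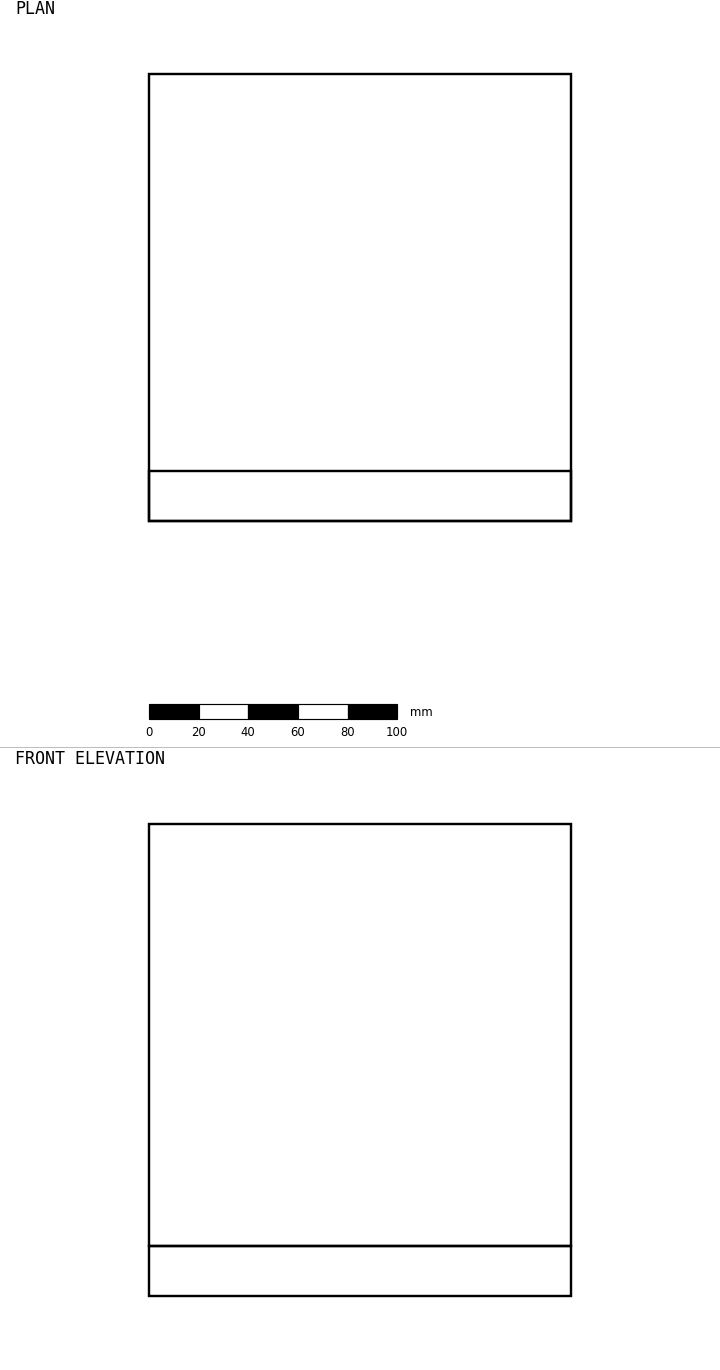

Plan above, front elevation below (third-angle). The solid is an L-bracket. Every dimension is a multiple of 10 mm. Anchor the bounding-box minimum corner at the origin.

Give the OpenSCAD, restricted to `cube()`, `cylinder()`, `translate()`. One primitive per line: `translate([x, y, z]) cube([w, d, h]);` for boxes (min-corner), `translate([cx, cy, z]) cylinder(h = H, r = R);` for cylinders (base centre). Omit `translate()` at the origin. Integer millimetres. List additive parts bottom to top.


cube([170, 180, 20]);
translate([0, 0, 20]) cube([170, 20, 170]);
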